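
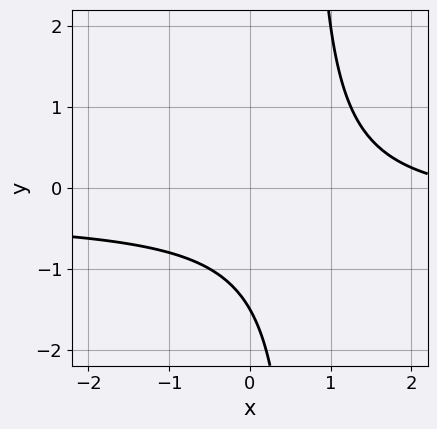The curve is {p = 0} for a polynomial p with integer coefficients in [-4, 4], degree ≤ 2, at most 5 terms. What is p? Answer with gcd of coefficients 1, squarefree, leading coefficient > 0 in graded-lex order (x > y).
1. Degree: a generic line meets the curve in up to 2 points, so deg p = 2.
2. Reading off the gridlines: it misses every integer gridline on the x-axis.
3. Assembling these constraints gives the stated polynomial.

3*x*y + x - 2*y - 3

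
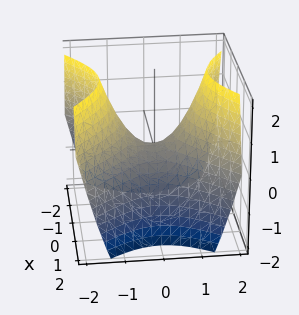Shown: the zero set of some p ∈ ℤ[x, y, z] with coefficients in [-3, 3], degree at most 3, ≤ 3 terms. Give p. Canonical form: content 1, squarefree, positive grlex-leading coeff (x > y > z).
1. The degree is 2 — a saddle surface; a quadric.
2. Symmetries: it's symmetric under x → −x, forcing even powers of x; it's symmetric under y → −y, forcing even powers of y.
3. Observable constraints: it meets the y-axis at y = 0 (among the integer gridlines); it meets the x-axis at x = 0 (among the integer gridlines); it crosses the z-axis at the gridline z = 0.
4. Matching integer coefficients to the picture gives p.

x^2 - y^2 + z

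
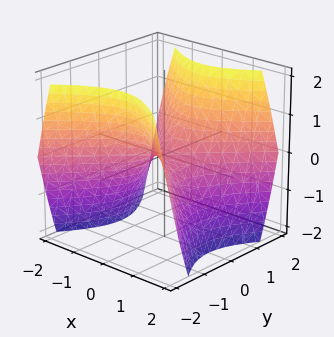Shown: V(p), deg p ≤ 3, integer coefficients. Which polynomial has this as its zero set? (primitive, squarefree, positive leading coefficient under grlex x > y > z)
x^2 - y^2 + z

(a) Degree: a hyperbolic paraboloid; a quadric, so deg p = 2.
(b) Symmetries: it's symmetric under y → −y, forcing even powers of y; the x ↦ −x reflection is a symmetry, so x appears only in even powers.
(c) Observable constraints: it crosses the z-axis at the gridline z = 0; it crosses the y-axis at the gridline y = 0; it crosses the x-axis at the gridline x = 0.
(d) Putting this together gives p.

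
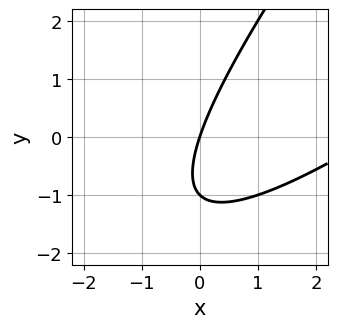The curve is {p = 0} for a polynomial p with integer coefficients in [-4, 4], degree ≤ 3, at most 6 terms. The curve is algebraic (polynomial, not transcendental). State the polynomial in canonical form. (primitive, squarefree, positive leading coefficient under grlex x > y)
x^2 - 2*x*y + y^2 - 3*x + y

First, the degree is 2 — the shape is more complex than any degree-1 curve.
Then, reading off the gridlines: among the integer gridlines, it crosses the y-axis at y ∈ {-1, 0}; it crosses the x-axis at the gridline x = 0.
Finally, the integer polynomial consistent with all of this is the stated p.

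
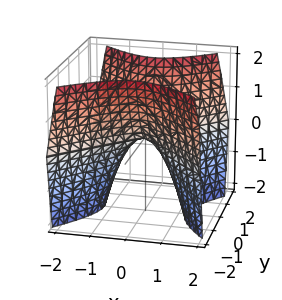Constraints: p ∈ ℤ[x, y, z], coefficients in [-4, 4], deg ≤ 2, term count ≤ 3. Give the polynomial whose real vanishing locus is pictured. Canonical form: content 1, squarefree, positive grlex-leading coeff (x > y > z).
(a) deg p = 2. A saddle surface; a quadric.
(b) Symmetries: the y ↦ −y reflection is a symmetry, so y appears only in even powers; the x ↦ −x reflection is a symmetry, so x appears only in even powers.
(c) Reading off the gridlines: it meets the z-axis at z = 0 (among the integer gridlines); it crosses the x-axis at the gridline x = 0; one y-axis crossing is at y = 0.
(d) The integer polynomial consistent with all of this is the stated p.

3*x^2 - 3*y^2 + 2*z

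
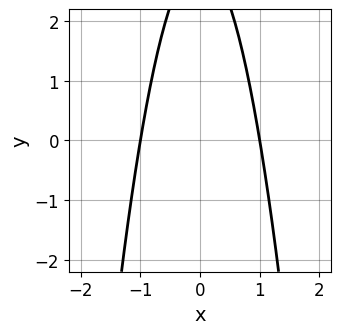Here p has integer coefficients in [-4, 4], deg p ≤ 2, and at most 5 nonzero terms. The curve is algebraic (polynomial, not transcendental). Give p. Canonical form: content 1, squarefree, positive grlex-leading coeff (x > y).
1. deg p = 2. The shape is more complex than any degree-1 curve.
2. Symmetries: the x ↦ −x reflection is a symmetry, so x appears only in even powers.
3. Reading off the gridlines: no y-intercept at any integer in the box; the x-axis gridline crossings are at x ∈ {-1, 1}.
4. Solving for integer coefficients yields p as stated.

3*x^2 + y - 3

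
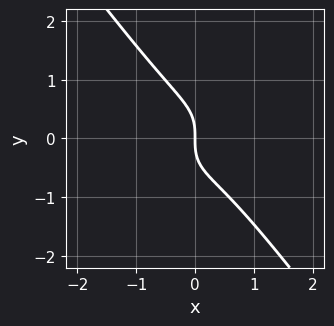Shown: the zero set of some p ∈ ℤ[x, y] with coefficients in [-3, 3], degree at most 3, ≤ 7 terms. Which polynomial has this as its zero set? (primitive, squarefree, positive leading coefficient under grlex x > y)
(a) deg p = 3.
(b) Observable constraints: it meets the y-axis at y = 0 (among the integer gridlines); it meets the x-axis at x = 0 (among the integer gridlines).
(c) Solving for integer coefficients yields p as stated.

3*x^3 - 3*x^2*y + 3*y^3 - x^2 + 3*x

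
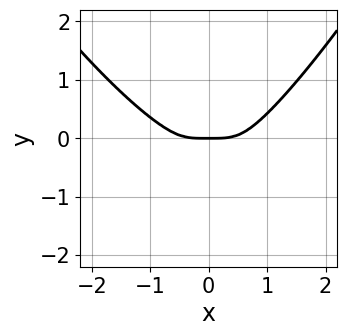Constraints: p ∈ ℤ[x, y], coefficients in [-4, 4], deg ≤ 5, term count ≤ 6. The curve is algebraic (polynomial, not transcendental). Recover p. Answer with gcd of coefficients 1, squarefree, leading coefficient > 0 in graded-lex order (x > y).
x^4 + x*y^2 - 3*y^3 - 3*y^2 - y

1. The degree is 4 — the shape is more complex than any degree-3 curve.
2. From the visible intercepts: one y-axis crossing is at y = 0; it meets the x-axis at x = 0 (among the integer gridlines).
3. The integer polynomial consistent with all of this is the stated p.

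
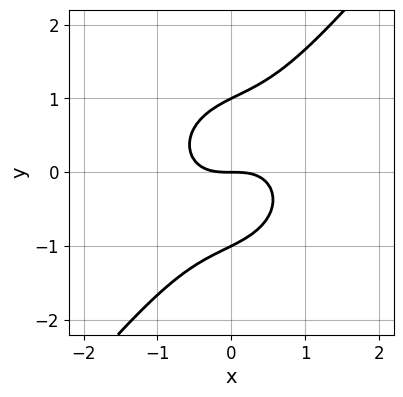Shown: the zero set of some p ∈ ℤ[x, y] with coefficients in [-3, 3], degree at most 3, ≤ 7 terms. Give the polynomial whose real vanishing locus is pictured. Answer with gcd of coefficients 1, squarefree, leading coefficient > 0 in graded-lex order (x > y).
1. deg p = 3. No degree-2 curve has this shape.
2. Against the integer gridlines: one x-axis crossing is at x = 0; the y-axis gridline crossings are at y ∈ {-1, 0, 1}.
3. The integer polynomial consistent with all of this is the stated p.

2*x^3 - x^2*y + 2*x*y^2 - 2*y^3 + 2*y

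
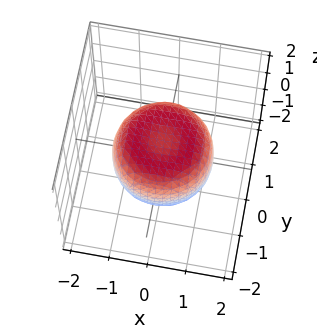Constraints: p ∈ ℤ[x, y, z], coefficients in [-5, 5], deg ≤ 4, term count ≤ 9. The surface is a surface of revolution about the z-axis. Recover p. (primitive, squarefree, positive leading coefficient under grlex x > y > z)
1. The degree is 4 — the shape is more complex than any degree-3 surface.
2. Symmetries: rotational symmetry about the z-axis ⇒ p depends on x, y only through x² + y².
3. From the visible intercepts: a circular section at z = 0 has radius between 1 and 2.
4. Putting this together gives p.

2*x^4 + 4*x^2*y^2 + 2*y^4 - 2*x^2 - 2*y^2 + 3*z^2 - 2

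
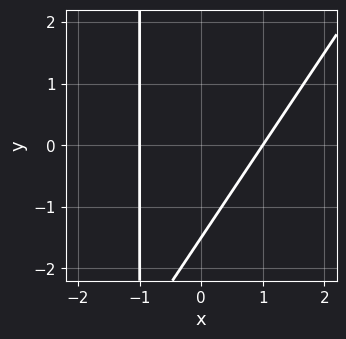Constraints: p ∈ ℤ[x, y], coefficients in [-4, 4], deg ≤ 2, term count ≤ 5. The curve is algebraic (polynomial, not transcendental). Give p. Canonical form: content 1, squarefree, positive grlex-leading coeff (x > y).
3*x^2 - 2*x*y - 2*y - 3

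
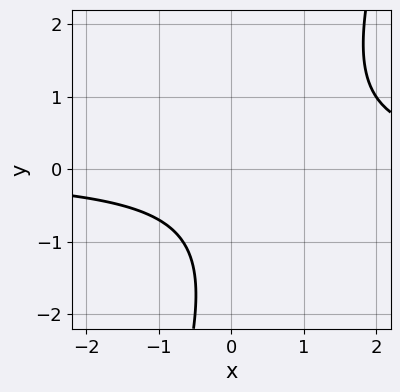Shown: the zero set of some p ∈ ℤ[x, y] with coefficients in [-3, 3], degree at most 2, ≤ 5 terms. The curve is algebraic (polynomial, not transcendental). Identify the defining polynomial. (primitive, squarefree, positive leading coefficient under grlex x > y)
First, deg p = 2. No degree-1 curve has this shape.
Next, observable constraints: it misses every integer gridline on the x-axis; it misses every integer gridline on the y-axis.
Finally, the integer polynomial consistent with all of this is the stated p.

3*x*y - y^2 - 2*y - 3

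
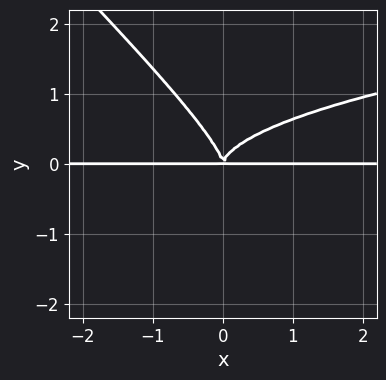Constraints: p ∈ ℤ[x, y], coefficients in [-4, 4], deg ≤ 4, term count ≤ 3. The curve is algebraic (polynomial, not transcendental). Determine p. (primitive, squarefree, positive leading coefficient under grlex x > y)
First, degree: no degree-3 curve has this shape, so deg p = 4.
Then, from the axis intercepts and sections: every point of the x-axis in the box is on the curve.
Finally, solving for integer coefficients yields p as stated.

3*x*y^3 + 3*y^4 - 2*x^2*y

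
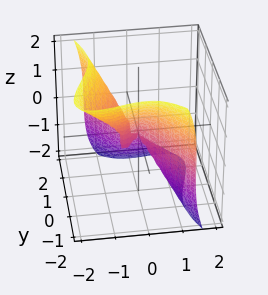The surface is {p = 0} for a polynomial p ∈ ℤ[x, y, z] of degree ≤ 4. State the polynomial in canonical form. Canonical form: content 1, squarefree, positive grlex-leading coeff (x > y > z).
1. Degree: the shape is more complex than any degree-2 surface, so deg p = 3.
2. Reading off the gridlines: one y-axis crossing is at y = 0; it meets the x-axis at x = 0 (among the integer gridlines).
3. Fitting integer coefficients to these (and the overall shape) gives p.

3*x^3 - 3*x^2*y + 2*y^3 + z^3 + x^2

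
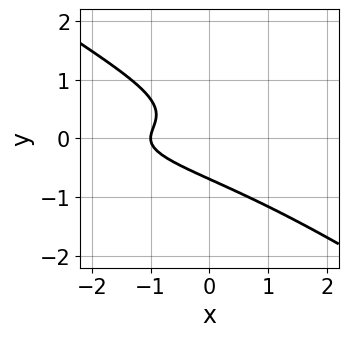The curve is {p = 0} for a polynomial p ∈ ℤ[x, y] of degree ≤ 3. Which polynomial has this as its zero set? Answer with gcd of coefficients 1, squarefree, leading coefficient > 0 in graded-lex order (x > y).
2*x*y^2 + 3*y^3 + x + 1

deg p = 3. The shape is more complex than any degree-2 curve.
Checking where it meets the axes: it crosses the x-axis at the gridline x = -1.
Solving for integer coefficients yields p as stated.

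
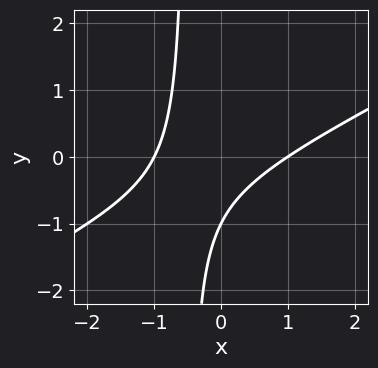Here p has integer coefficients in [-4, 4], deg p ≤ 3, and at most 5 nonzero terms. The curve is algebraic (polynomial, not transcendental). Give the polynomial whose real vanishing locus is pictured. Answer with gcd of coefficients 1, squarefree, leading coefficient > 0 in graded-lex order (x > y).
First, the degree is 2 — a generic line meets the curve in up to 2 points.
Then, from the visible intercepts: it crosses the y-axis at the gridline y = -1; the x-axis gridline crossings are at x ∈ {-1, 1}.
Finally, fitting integer coefficients to these (and the overall shape) gives p.

x^2 - 2*x*y - y - 1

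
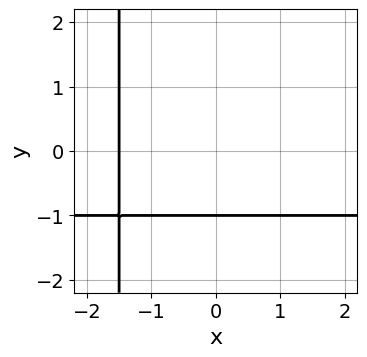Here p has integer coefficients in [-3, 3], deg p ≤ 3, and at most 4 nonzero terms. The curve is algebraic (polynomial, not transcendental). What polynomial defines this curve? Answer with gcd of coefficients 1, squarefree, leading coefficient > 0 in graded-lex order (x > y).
2*x*y + 2*x + 3*y + 3

First, degree: a generic line meets the curve in up to 2 points, so deg p = 2.
Then, observable constraints: it meets the y-axis at y = -1 (among the integer gridlines).
Finally, solving for integer coefficients yields p as stated.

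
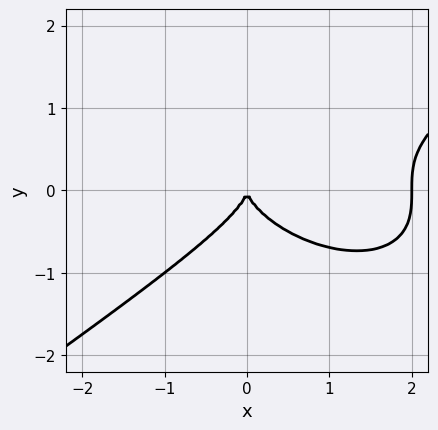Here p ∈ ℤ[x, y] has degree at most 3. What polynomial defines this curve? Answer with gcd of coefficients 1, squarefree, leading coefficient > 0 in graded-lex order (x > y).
x^3 - 3*y^3 - 2*x^2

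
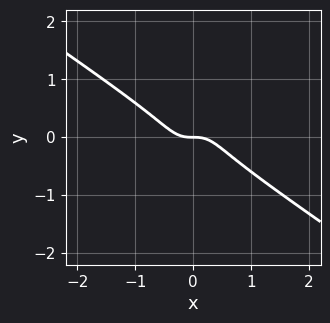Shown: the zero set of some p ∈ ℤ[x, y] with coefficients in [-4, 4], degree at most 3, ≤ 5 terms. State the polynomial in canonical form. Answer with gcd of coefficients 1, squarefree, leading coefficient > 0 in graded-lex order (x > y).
1. deg p = 3. A generic line meets the curve in up to 3 points.
2. Checking where it meets the axes: it meets the x-axis at x = 0 (among the integer gridlines); it crosses the y-axis at the gridline y = 0.
3. Solving for integer coefficients yields p as stated.

3*x^3 + 3*x^2*y + 3*y^3 + y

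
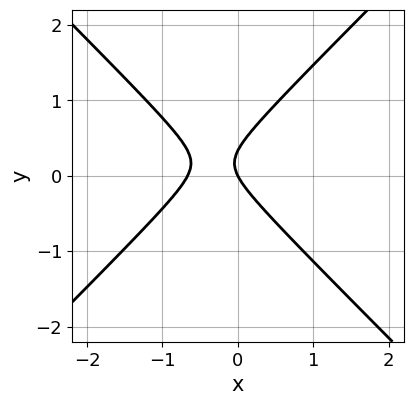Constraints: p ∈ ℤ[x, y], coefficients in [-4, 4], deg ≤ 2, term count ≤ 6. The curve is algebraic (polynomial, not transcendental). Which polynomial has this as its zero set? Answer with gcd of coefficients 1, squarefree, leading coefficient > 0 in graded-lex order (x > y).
(a) deg p = 2.
(b) From the visible intercepts: one x-axis crossing is at x = 0; it meets the y-axis at y = 0 (among the integer gridlines).
(c) Fitting integer coefficients to these (and the overall shape) gives p.

3*x^2 - 3*y^2 + 2*x + y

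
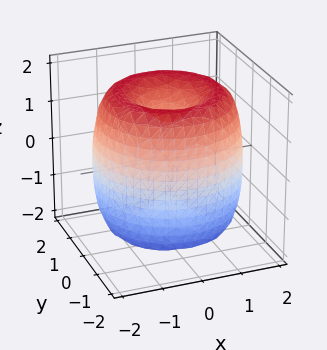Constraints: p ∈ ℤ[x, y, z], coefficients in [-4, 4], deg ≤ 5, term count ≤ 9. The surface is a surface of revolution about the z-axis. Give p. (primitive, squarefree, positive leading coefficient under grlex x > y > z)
x^4 + 2*x^2*y^2 + y^4 - 3*x^2 - 3*y^2 + z^2 - 1

The degree is 4 — the shape is more complex than any degree-3 surface.
By symmetry, every cross-section ⟂ z is a circle, so x, y appear only via x² + y².
From the visible intercepts: a circular section at z = 1 has radius between 1 and 2; among the integer gridlines, it crosses the z-axis at z ∈ {-1, 1}.
These observations pin down the coefficients.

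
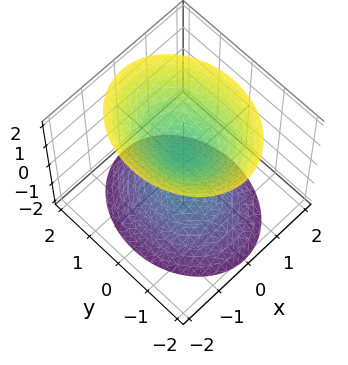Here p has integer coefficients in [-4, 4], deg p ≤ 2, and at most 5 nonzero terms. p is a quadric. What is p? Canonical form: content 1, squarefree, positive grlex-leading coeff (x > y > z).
First, the picture has 2 separate pieces. They look like related sheets of one shape, so recover p as a whole.
Next, degree: two sheets facing apart; a quadric, so deg p = 2.
Next, symmetries: mirror symmetry y ↦ −y ⇒ only even powers of y; it's symmetric under z → −z, forcing even powers of z; the x ↦ −x reflection is a symmetry, so x appears only in even powers.
Then, against the integer gridlines: the surface avoids every integer x-axis point in the box; the surface avoids every integer y-axis point in the box.
Finally, fitting integer coefficients to these (and the overall shape) gives p.

3*x^2 + 2*y^2 - 2*z^2 + 1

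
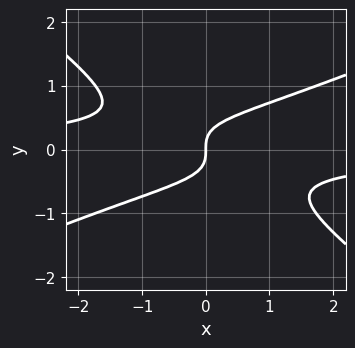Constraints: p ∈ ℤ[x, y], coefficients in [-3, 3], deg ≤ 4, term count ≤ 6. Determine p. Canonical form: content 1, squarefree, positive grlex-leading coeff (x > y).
1. deg p = 3.
2. From the axis intercepts and sections: it meets the x-axis at x = 0 (among the integer gridlines); it meets the y-axis at y = 0 (among the integer gridlines).
3. Together with the visible shape, these determine p as stated.

x^2*y - x*y^2 - 3*y^3 + x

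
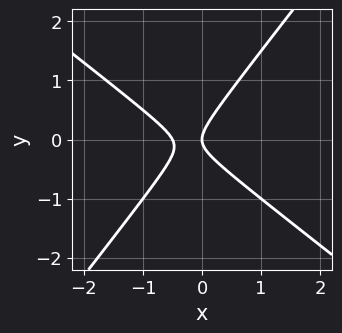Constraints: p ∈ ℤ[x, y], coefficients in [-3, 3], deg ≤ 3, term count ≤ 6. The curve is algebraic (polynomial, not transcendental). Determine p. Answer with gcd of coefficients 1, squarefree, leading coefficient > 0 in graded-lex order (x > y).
First, degree: no degree-1 curve has this shape, so deg p = 2.
Next, from the visible intercepts: it crosses the x-axis at the gridline x = 0; it meets the y-axis at y = 0 (among the integer gridlines).
Finally, the integer polynomial consistent with all of this is the stated p.

2*x^2 + x*y - 2*y^2 + x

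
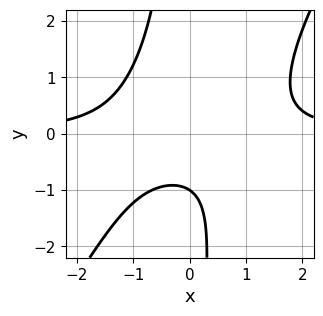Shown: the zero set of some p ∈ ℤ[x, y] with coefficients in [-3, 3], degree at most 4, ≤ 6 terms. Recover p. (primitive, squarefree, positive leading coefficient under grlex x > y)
3*x^2*y - 2*x*y^2 - 3*y - 3

First, degree: the shape is more complex than any degree-2 curve, so deg p = 3.
Then, observable constraints: it misses every integer gridline on the x-axis; it meets the y-axis at y = -1 (among the integer gridlines).
Finally, these observations pin down the coefficients.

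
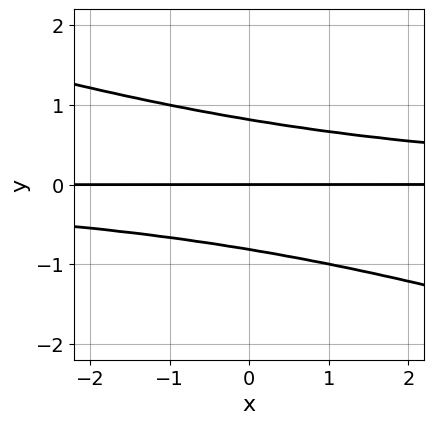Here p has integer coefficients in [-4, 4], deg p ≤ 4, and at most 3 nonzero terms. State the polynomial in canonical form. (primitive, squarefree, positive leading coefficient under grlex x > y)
x*y^2 + 3*y^3 - 2*y

First, deg p = 3. A generic line meets the curve in up to 3 points.
Then, observable constraints: it meets the y-axis at y = 0 (among the integer gridlines); every point of the x-axis in the box is on the curve.
Finally, matching integer coefficients to the picture gives p.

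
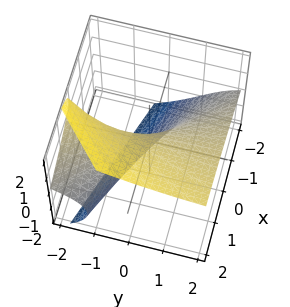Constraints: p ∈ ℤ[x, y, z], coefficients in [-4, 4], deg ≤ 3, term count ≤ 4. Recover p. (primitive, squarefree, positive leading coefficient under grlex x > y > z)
z^3 + 3*y*z - 3*x - 3*y

The degree is 3 — the shape is more complex than any degree-2 surface.
Checking where it meets the axes: one y-axis crossing is at y = 0; it crosses the z-axis at the gridline z = 0; one x-axis crossing is at x = 0.
These observations pin down the coefficients.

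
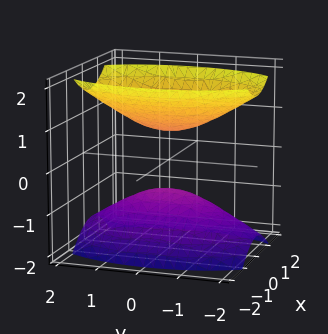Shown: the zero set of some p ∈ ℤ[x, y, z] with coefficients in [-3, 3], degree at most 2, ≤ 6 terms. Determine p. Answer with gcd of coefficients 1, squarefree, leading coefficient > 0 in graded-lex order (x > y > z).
3*x^2 + y^2 - 2*z^2 + 1

1. The picture has 2 separate pieces. Treating them together as one polynomial.
2. deg p = 2. Two sheets facing apart; a quadric.
3. Symmetries: mirror symmetry x ↦ −x ⇒ only even powers of x; it's symmetric under z → −z, forcing even powers of z; it's symmetric under y → −y, forcing even powers of y.
4. Observable constraints: it misses every integer gridline on the x-axis; the surface avoids every integer y-axis point in the box.
5. The integer polynomial consistent with all of this is the stated p.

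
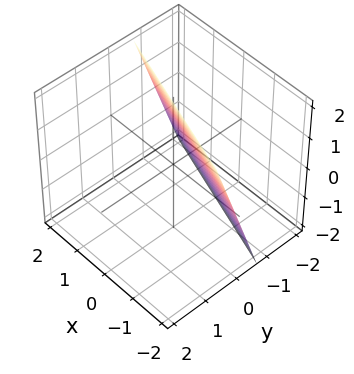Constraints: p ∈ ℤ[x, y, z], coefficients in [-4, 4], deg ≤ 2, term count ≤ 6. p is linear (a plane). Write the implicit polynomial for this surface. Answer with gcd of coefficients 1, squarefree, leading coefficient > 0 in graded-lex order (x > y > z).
(a) Degree: the surface is flat (a plane), so deg p = 1.
(b) Checking where it meets the axes: one z-axis crossing is at z = 2; it meets the x-axis at x = -2 (among the integer gridlines).
(c) Assembling these constraints gives the stated polynomial.

x + 3*y - z + 2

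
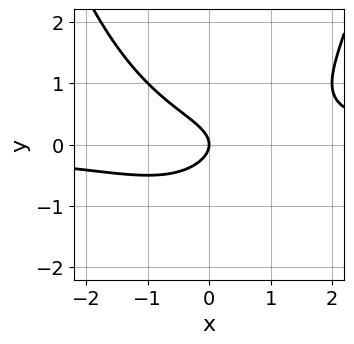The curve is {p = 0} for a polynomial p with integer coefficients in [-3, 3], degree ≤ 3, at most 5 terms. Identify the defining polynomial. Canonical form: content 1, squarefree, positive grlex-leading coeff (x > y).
x^2*y - 2*y^2 - x

1. The degree is 3 — the shape is more complex than any degree-2 curve.
2. Reading off the gridlines: one y-axis crossing is at y = 0; it crosses the x-axis at the gridline x = 0.
3. These observations pin down the coefficients.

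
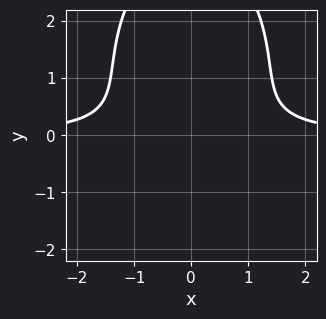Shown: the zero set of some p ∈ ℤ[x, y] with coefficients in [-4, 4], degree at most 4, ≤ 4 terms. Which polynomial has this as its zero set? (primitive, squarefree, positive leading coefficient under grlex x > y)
2*x^2*y + y^3 - 3*y^2 - 2

1. deg p = 3.
2. Symmetries: it's symmetric under x → −x, forcing even powers of x.
3. Checking where it meets the axes: it misses every integer gridline on the x-axis; the curve avoids every integer y-axis point in the box.
4. The integer polynomial consistent with all of this is the stated p.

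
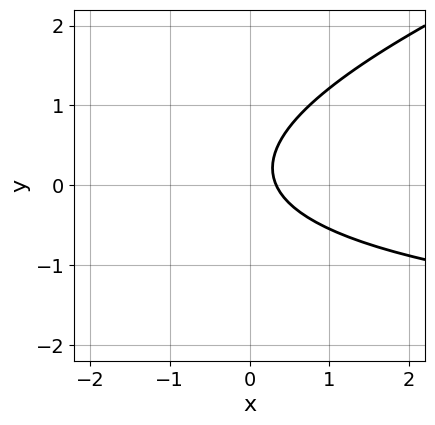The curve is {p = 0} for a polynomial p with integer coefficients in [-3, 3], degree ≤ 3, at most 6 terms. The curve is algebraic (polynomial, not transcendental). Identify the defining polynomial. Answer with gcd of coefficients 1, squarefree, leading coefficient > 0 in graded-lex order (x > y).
x*y - 3*y^2 + 3*x + y - 1

First, deg p = 2.
Then, observable constraints: the curve avoids every integer y-axis point in the box.
Finally, matching integer coefficients to the picture gives p.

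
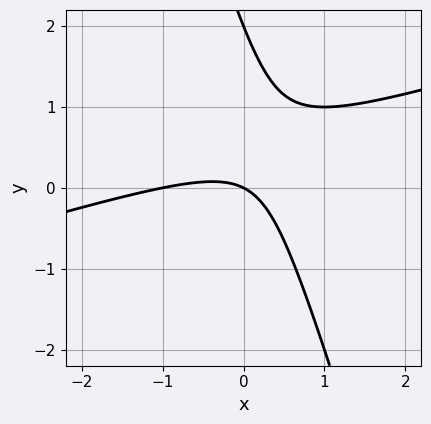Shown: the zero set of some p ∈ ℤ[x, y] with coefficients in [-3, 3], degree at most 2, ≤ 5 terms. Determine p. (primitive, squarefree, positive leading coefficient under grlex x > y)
x^2 - 3*x*y - y^2 + x + 2*y

(a) deg p = 2. No degree-1 curve has this shape.
(b) Observable constraints: among the integer gridlines, it crosses the y-axis at y ∈ {0, 2}; among the integer gridlines, it crosses the x-axis at x ∈ {-1, 0}.
(c) These observations pin down the coefficients.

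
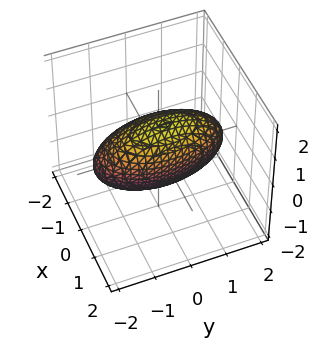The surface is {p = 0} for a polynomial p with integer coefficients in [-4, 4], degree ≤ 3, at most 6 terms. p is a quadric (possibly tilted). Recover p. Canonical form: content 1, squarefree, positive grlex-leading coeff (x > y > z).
3*x^2 - 2*x*z + y^2 + 2*z^2 - 3

First, deg p = 2. The shape is more complex than any degree-1 surface.
Then, reading off the gridlines: among the integer gridlines, it crosses the x-axis at x ∈ {-1, 1}.
Finally, together with the visible shape, these determine p as stated.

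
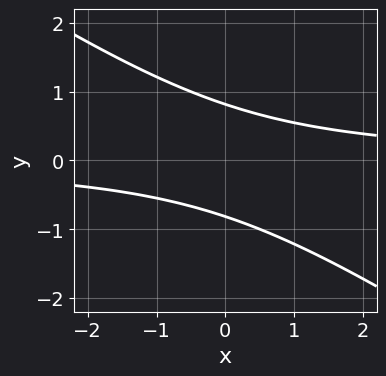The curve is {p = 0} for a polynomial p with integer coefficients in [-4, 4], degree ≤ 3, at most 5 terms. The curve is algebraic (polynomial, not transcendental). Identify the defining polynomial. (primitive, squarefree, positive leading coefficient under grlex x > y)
The degree is 2 — a generic line meets the curve in up to 2 points.
From the visible intercepts: the curve avoids every integer x-axis point in the box.
Putting this together gives p.

2*x*y + 3*y^2 - 2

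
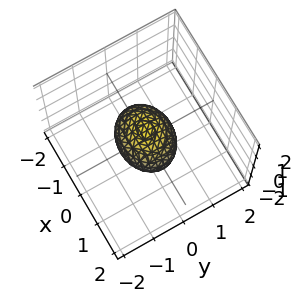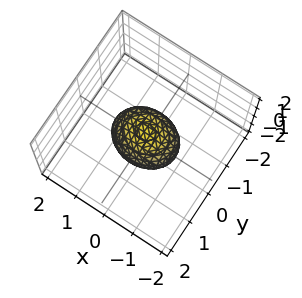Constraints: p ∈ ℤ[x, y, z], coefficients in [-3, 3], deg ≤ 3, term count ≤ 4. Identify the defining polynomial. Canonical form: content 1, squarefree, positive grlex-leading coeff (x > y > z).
1. The degree is 2 — a closed, bounded, convex surface; a quadric.
2. Symmetries: the x ↦ −x reflection is a symmetry, so x appears only in even powers; the z ↦ −z reflection is a symmetry, so z appears only in even powers; mirror symmetry y ↦ −y ⇒ only even powers of y.
3. Reading off the gridlines: among the integer gridlines, it crosses the x-axis at x ∈ {-1, 1}.
4. These observations pin down the coefficients.

2*x^2 + 3*y^2 + 3*z^2 - 2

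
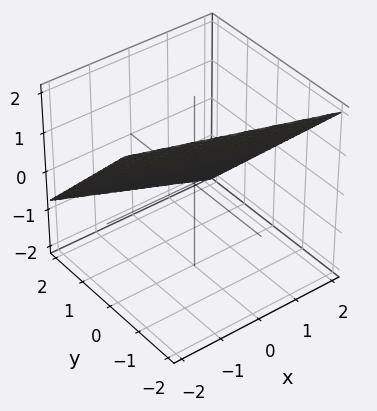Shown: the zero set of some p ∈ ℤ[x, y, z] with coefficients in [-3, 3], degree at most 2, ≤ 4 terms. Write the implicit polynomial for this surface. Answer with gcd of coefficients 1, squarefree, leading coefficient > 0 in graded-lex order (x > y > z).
(a) The degree is 1 — every cross-section is a straight line — this is a plane.
(b) Against the integer gridlines: one x-axis crossing is at x = 2.
(c) Solving for integer coefficients yields p as stated.

x + 3*y + 3*z - 2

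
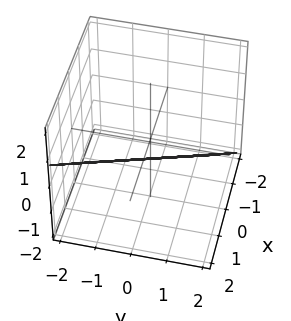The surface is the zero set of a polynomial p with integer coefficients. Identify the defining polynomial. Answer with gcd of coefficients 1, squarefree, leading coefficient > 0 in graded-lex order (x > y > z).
3*x + y - 3*z - 2

(a) deg p = 1.
(b) From the visible intercepts: it meets the y-axis at y = 2 (among the integer gridlines).
(c) Solving for integer coefficients yields p as stated.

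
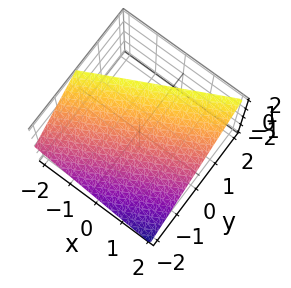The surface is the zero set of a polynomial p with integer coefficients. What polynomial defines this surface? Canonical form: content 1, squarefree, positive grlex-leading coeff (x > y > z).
The degree is 1 — the surface is flat (a plane).
Checking where it meets the axes: it crosses the z-axis at the gridline z = 1; it meets the y-axis at y = -1 (among the integer gridlines).
Matching integer coefficients to the picture gives p. Check: (2, 0, 0) on the x-axis lies on the surface, and p(2, 0, 0) = 0. ✓

x - 2*y + 2*z - 2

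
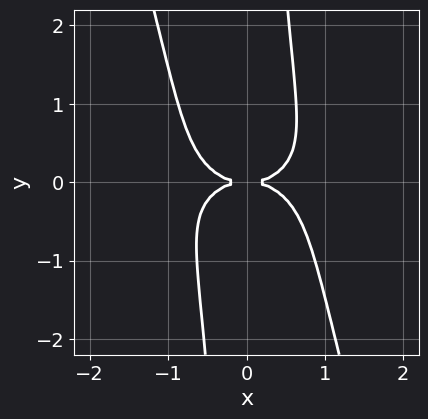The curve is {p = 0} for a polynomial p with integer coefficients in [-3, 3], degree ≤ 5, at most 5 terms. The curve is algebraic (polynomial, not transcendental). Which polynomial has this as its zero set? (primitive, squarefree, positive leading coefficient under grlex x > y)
x^4 + 3*x^2*y^2 + x*y^3 - 2*y^2

First, the degree is 4 — a generic line meets the curve in up to 4 points.
Then, against the integer gridlines: it crosses the x-axis at the gridline x = 0; one y-axis crossing is at y = 0.
Finally, matching integer coefficients to the picture gives p.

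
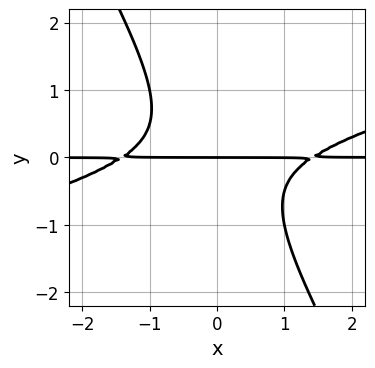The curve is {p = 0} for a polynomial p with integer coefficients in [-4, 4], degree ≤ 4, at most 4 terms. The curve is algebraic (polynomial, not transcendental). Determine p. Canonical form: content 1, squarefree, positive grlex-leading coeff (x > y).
First, degree: the shape is more complex than any degree-2 curve, so deg p = 3.
Then, reading off the gridlines: every point of the x-axis in the box is on the curve; it crosses the y-axis at the gridline y = 0.
Finally, matching integer coefficients to the picture gives p.

x^2*y - 3*x*y^2 - 2*y^3 - 2*y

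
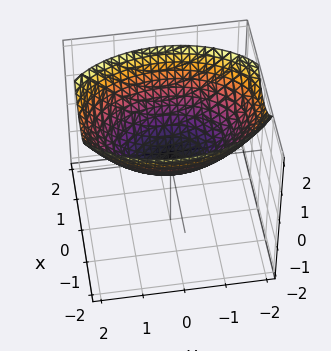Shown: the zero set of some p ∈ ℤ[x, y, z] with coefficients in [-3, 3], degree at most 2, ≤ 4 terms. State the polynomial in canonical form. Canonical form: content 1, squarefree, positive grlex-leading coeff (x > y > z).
2*x^2 + y^2 - 3*z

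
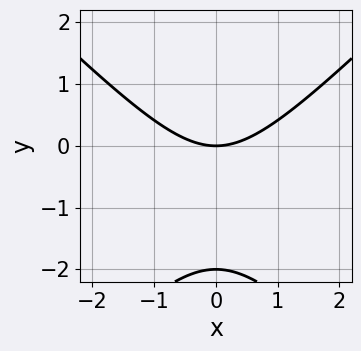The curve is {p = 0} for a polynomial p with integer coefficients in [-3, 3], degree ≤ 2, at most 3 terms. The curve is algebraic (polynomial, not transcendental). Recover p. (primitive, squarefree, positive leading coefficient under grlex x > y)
1. Degree: the shape is more complex than any degree-1 curve, so deg p = 2.
2. Symmetries: mirror symmetry x ↦ −x ⇒ only even powers of x.
3. Checking where it meets the axes: among the integer gridlines, it crosses the y-axis at y ∈ {-2, 0}; one x-axis crossing is at x = 0.
4. Fitting integer coefficients to these (and the overall shape) gives p.

x^2 - y^2 - 2*y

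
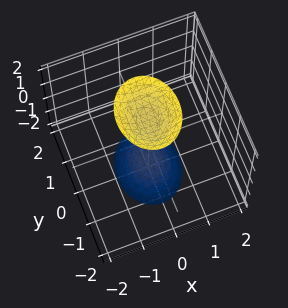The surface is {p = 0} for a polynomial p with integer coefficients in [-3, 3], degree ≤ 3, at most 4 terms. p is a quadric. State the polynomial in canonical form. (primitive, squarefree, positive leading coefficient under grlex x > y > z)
1. I count 2 distinct pieces. Treating them together as one polynomial.
2. deg p = 2. Two separate bowl-shaped sheets opening away from each other; a quadric.
3. Symmetries: mirror symmetry z ↦ −z ⇒ only even powers of z; it's symmetric under x → −x, forcing even powers of x; it's symmetric under y → −y, forcing even powers of y.
4. Checking where it meets the axes: the surface avoids every integer x-axis point in the box; it misses every integer gridline on the y-axis.
5. Fitting integer coefficients to these (and the overall shape) gives p.

3*x^2 + 2*y^2 - z^2 + 2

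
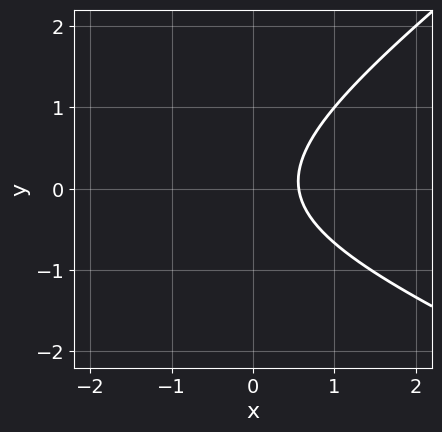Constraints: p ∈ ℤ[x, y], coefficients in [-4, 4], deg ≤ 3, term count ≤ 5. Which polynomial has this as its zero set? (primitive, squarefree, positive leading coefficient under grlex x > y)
x^2 + x*y - 3*y^2 + 3*x - 2

(a) The degree is 2 — the shape is more complex than any degree-1 curve.
(b) Against the integer gridlines: the curve avoids every integer y-axis point in the box.
(c) Assembling these constraints gives the stated polynomial.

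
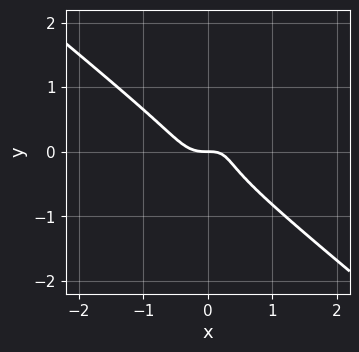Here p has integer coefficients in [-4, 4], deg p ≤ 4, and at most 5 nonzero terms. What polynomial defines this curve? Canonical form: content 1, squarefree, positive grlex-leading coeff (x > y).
3*x^3 - 2*x*y^2 + 3*y^3 - x*y + y

First, the degree is 3 — the shape is more complex than any degree-2 curve.
Then, against the integer gridlines: it meets the x-axis at x = 0 (among the integer gridlines); one y-axis crossing is at y = 0.
Finally, the integer polynomial consistent with all of this is the stated p.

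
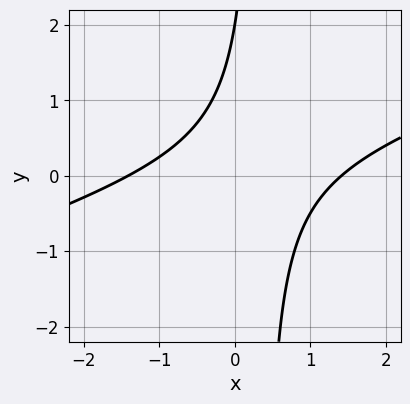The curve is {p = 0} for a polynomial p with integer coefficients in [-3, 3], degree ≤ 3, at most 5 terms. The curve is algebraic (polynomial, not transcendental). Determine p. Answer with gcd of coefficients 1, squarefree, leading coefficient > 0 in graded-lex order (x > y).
x^2 - 3*x*y + y - 2

First, the degree is 2 — no degree-1 curve has this shape.
Next, reading off the gridlines: it meets the y-axis at y = 2 (among the integer gridlines).
Finally, together with the visible shape, these determine p as stated.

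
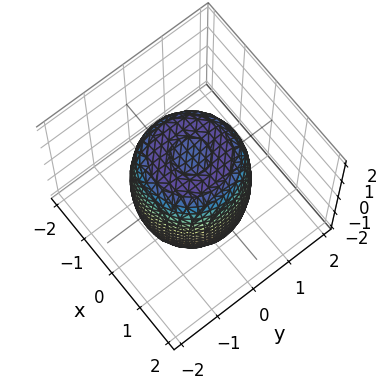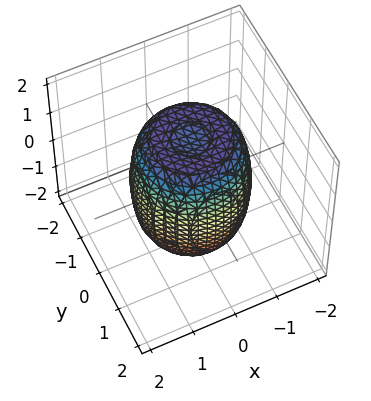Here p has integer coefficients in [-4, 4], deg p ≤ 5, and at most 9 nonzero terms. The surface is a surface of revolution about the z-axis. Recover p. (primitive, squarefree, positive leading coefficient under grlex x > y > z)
1. The degree is 4 — a generic line meets the surface in up to 4 points.
2. Symmetry: every cross-section ⟂ z is a circle, so x, y appear only via x² + y².
3. Reading off the gridlines: a circular section at z = -1 has radius between 1 and 2.
4. Solving for integer coefficients yields p as stated.

2*x^4 + 4*x^2*y^2 + 2*y^4 - 2*x^2 - 2*y^2 + z^2 - 2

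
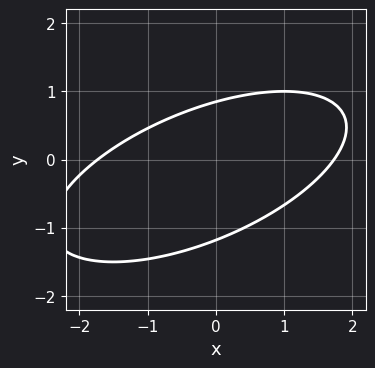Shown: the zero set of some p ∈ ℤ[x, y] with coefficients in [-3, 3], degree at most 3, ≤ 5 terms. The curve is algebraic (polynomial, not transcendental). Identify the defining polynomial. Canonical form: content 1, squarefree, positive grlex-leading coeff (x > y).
x^2 - 2*x*y + 3*y^2 + y - 3

Degree: a generic line meets the curve in up to 2 points, so deg p = 2.
Solving for integer coefficients yields p as stated.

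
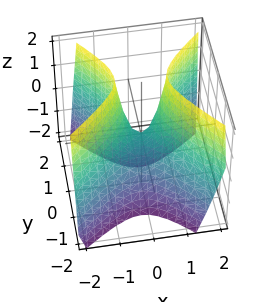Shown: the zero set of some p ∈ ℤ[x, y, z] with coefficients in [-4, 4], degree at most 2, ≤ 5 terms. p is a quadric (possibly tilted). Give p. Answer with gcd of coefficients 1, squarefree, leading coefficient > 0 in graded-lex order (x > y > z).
3*x^2 - x*y - 3*y^2 + y*z - z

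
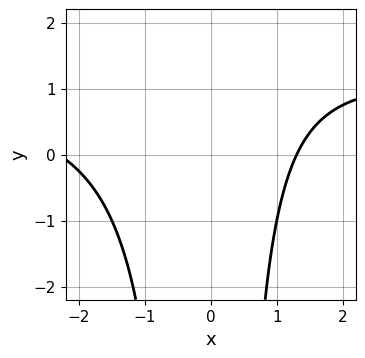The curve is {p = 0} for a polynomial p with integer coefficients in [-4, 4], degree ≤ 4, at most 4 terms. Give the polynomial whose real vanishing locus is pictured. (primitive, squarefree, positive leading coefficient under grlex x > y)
x^2*y - x^2 - x + 3

1. The degree is 3 — a generic line meets the curve in up to 3 points.
2. Observable constraints: it misses every integer gridline on the y-axis.
3. Solving for integer coefficients yields p as stated.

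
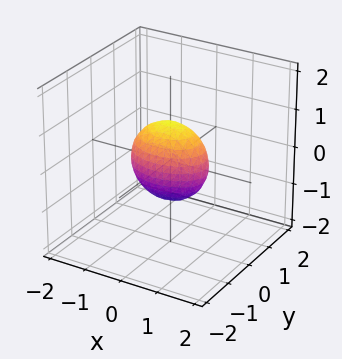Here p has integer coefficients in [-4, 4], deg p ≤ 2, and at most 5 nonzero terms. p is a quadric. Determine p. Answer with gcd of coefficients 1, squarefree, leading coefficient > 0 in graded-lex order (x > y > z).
1. The degree is 2 — bounded and convex; a quadric.
2. Symmetries: the z ↦ −z reflection is a symmetry, so z appears only in even powers; mirror symmetry x ↦ −x ⇒ only even powers of x; the y ↦ −y reflection is a symmetry, so y appears only in even powers.
3. Reading off the gridlines: the z-axis gridline crossings are at z ∈ {-1, 1}; the x-axis gridline crossings are at x ∈ {-1, 1}.
4. Putting this together gives p.

x^2 + 2*y^2 + z^2 - 1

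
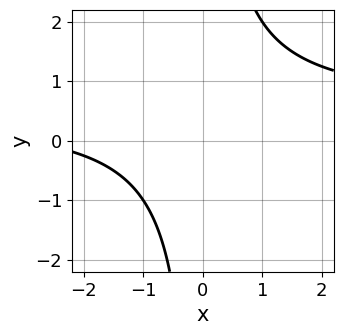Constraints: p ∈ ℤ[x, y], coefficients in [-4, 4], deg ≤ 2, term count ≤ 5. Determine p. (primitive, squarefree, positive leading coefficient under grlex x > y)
2*x*y - x - 3

(a) Degree: no degree-1 curve has this shape, so deg p = 2.
(b) Against the integer gridlines: it misses every integer gridline on the x-axis; the curve avoids every integer y-axis point in the box.
(c) These observations pin down the coefficients.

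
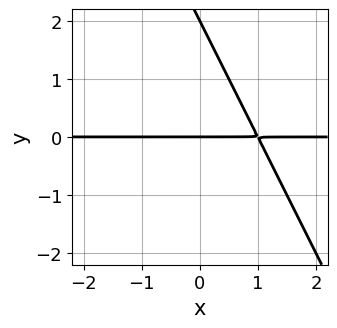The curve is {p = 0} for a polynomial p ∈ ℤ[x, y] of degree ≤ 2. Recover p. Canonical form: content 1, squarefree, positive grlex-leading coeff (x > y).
2*x*y + y^2 - 2*y

Degree: the shape is more complex than any degree-1 curve, so deg p = 2.
Reading off the gridlines: the y-axis gridline crossings are at y ∈ {0, 2}; the visible x-axis segment lies entirely on the curve.
The integer polynomial consistent with all of this is the stated p.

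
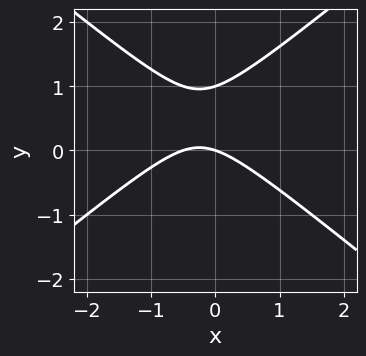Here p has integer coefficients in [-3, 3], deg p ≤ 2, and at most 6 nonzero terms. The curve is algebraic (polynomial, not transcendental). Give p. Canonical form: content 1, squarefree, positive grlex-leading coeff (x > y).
1. deg p = 2.
2. Checking where it meets the axes: the y-axis gridline crossings are at y ∈ {0, 1}; it meets the x-axis at x = 0 (among the integer gridlines).
3. Solving for integer coefficients yields p as stated.

2*x^2 - 3*y^2 + x + 3*y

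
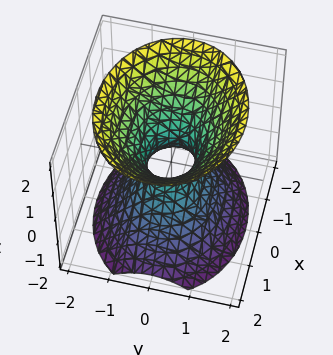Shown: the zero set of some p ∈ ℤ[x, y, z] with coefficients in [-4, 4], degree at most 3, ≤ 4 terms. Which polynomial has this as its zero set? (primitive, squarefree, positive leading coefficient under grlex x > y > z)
1. The degree is 2 — an hourglass — one-sheet hyperboloid; a quadric.
2. Symmetries: it's symmetric under x → −x, forcing even powers of x; the y ↦ −y reflection is a symmetry, so y appears only in even powers; mirror symmetry z ↦ −z ⇒ only even powers of z.
3. Checking where it meets the axes: no z-intercept at any integer in the box.
4. Together with the visible shape, these determine p as stated.

2*x^2 + 3*y^2 - 2*z^2 - 1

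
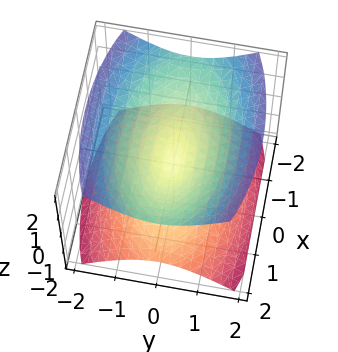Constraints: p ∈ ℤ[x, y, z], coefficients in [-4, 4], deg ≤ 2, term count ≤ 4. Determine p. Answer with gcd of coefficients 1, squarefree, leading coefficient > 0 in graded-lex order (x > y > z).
x^2 + 3*y^2 - 3*z^2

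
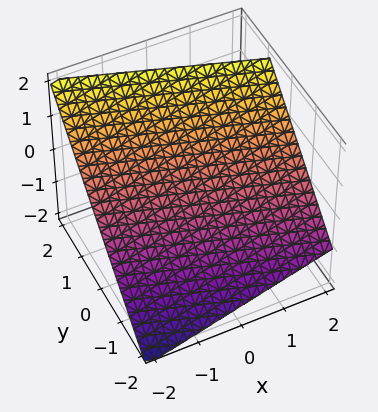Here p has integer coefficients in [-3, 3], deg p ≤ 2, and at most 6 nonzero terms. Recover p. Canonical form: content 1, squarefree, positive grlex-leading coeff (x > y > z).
x + 3*y - 3*z + 2

1. deg p = 1. Every cross-section is a straight line — this is a plane.
2. Observable constraints: one x-axis crossing is at x = -2.
3. The integer polynomial consistent with all of this is the stated p.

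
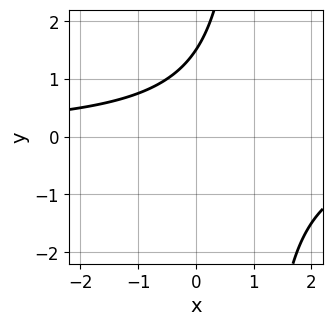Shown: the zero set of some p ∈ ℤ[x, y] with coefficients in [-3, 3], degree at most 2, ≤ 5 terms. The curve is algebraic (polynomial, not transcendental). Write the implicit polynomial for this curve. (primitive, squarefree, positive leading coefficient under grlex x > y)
1. Degree: no degree-1 curve has this shape, so deg p = 2.
2. From the axis intercepts and sections: the curve avoids every integer x-axis point in the box.
3. Assembling these constraints gives the stated polynomial.

2*x*y - 2*y + 3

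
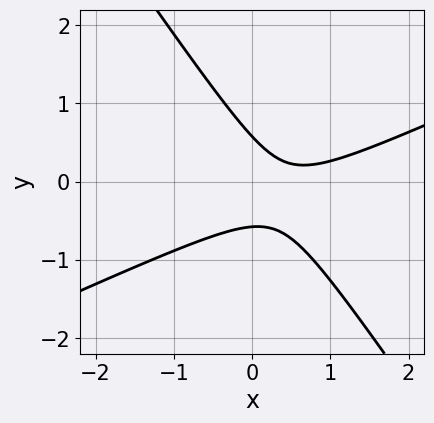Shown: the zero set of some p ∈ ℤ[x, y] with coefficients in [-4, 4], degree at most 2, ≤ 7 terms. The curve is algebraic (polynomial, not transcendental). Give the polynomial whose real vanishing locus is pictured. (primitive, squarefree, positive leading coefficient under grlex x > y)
Degree: a generic line meets the curve in up to 2 points, so deg p = 2.
Reading off the gridlines: the curve avoids every integer x-axis point in the box.
Solving for integer coefficients yields p as stated.

2*x^2 - 3*x*y - 3*y^2 - 2*x + 1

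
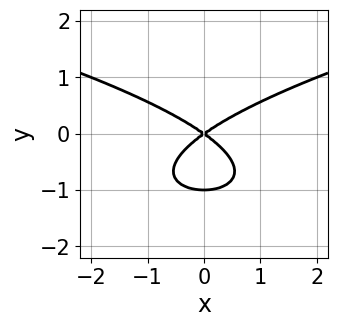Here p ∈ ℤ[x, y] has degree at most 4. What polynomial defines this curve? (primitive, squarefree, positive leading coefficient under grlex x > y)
(a) deg p = 3. The shape is more complex than any degree-2 curve.
(b) Symmetries: it's symmetric under x → −x, forcing even powers of x.
(c) Checking where it meets the axes: among the integer gridlines, it crosses the y-axis at y ∈ {-1, 0}; it crosses the x-axis at the gridline x = 0.
(d) Assembling these constraints gives the stated polynomial.

2*y^3 - x^2 + 2*y^2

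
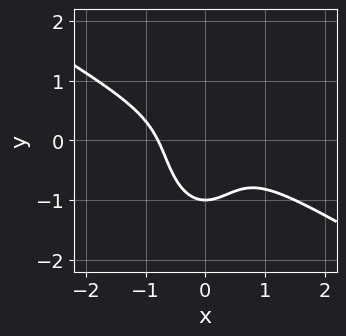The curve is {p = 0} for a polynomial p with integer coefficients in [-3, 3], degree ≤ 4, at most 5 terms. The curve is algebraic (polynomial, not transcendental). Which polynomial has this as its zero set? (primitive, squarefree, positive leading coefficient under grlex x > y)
The degree is 3 — the shape is more complex than any degree-2 curve.
Reading off the gridlines: one y-axis crossing is at y = -1.
Matching integer coefficients to the picture gives p.

2*x^3 + 3*x^2*y + y^3 + 1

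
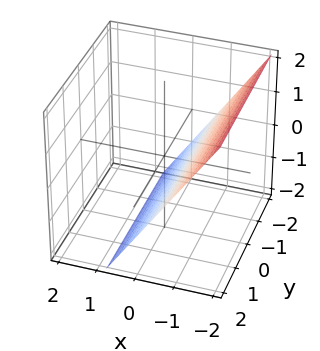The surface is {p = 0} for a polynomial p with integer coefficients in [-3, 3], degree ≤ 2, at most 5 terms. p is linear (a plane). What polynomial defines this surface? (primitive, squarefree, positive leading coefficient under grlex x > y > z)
3*x + 2*z + 2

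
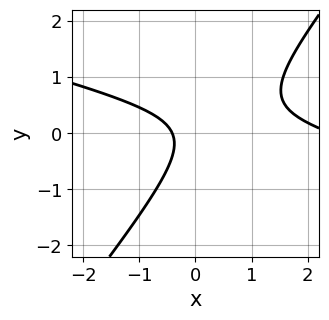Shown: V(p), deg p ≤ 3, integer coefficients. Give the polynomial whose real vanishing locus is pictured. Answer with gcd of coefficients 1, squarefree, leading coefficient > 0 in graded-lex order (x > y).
x^2 + 3*x*y - 3*y^2 - 2*x - 1

1. Degree: no degree-1 curve has this shape, so deg p = 2.
2. Checking where it meets the axes: no y-intercept at any integer in the box.
3. Matching integer coefficients to the picture gives p.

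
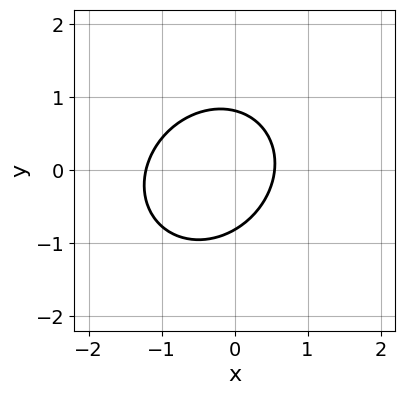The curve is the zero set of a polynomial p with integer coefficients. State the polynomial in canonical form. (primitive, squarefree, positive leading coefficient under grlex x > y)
3*x^2 - x*y + 3*y^2 + 2*x - 2

deg p = 2. A generic line meets the curve in up to 2 points.
The integer polynomial consistent with all of this is the stated p.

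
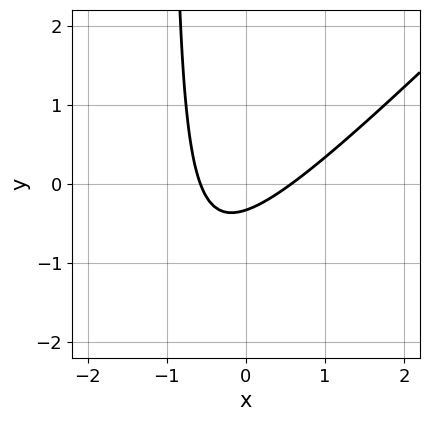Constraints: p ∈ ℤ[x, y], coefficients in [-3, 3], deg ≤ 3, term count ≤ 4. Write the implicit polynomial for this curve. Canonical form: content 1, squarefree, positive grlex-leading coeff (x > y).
First, deg p = 2. A generic line meets the curve in up to 2 points.
Finally, the integer polynomial consistent with all of this is the stated p.

3*x^2 - 3*x*y - 3*y - 1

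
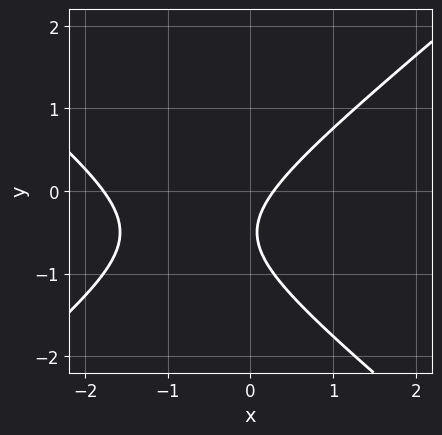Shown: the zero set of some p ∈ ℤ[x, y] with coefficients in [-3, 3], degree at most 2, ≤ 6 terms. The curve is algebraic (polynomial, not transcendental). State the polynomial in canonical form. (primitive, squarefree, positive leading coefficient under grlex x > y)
Degree: no degree-1 curve has this shape, so deg p = 2.
Observable constraints: no y-intercept at any integer in the box.
The integer polynomial consistent with all of this is the stated p.

2*x^2 - 3*y^2 + 3*x - 3*y - 1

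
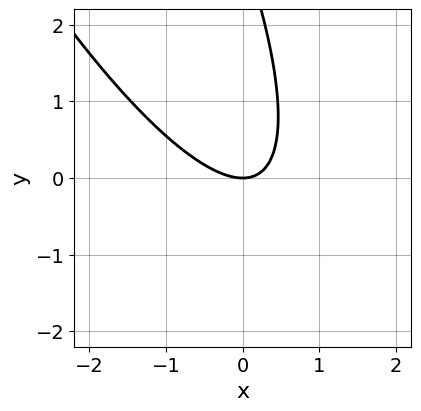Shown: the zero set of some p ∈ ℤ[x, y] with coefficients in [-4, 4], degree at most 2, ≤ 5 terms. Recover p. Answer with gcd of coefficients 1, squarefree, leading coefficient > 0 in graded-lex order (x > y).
(a) The degree is 2 — no degree-1 curve has this shape.
(b) Reading off the gridlines: one y-axis crossing is at y = 0; it crosses the x-axis at the gridline x = 0.
(c) Matching integer coefficients to the picture gives p.

3*x^2 + 3*x*y + y^2 - 3*y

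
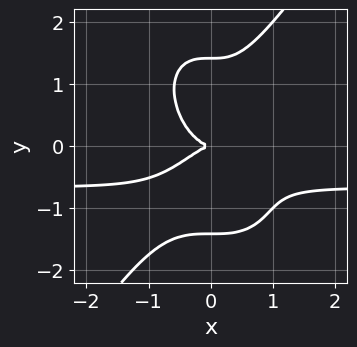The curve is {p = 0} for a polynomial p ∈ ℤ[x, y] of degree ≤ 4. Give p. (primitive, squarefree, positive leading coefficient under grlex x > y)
3*x^3*y - y^4 + 2*x^3 + 2*y^2

1. deg p = 4.
2. Against the integer gridlines: one y-axis crossing is at y = 0; one x-axis crossing is at x = 0.
3. Fitting integer coefficients to these (and the overall shape) gives p.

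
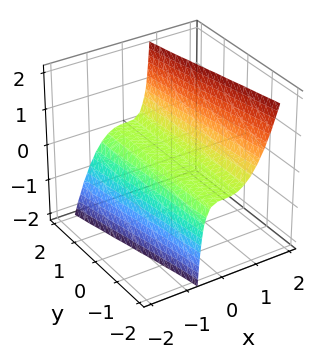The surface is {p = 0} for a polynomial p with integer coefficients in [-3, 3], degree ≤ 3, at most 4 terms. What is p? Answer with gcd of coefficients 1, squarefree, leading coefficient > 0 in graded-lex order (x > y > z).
3*x^3 + x*y*z - 2*z

First, the degree is 3 — no degree-2 surface has this shape.
Then, checking where it meets the axes: every point of the y-axis in the box is on the surface; it crosses the z-axis at the gridline z = 0; it meets the x-axis at x = 0 (among the integer gridlines).
Finally, assembling these constraints gives the stated polynomial.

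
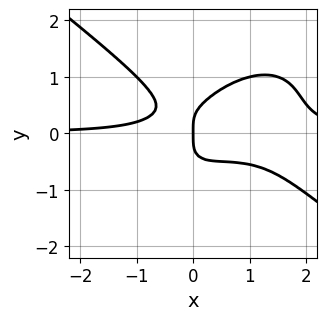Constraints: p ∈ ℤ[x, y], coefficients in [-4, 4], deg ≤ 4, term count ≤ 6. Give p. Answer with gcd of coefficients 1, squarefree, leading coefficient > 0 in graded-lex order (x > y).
1. deg p = 4. No degree-3 curve has this shape.
2. From the axis intercepts and sections: it crosses the y-axis at the gridline y = 0; it meets the x-axis at x = 0 (among the integer gridlines).
3. The integer polynomial consistent with all of this is the stated p.

2*x^3*y - x*y^3 + 3*y^4 - 3*x^2*y - x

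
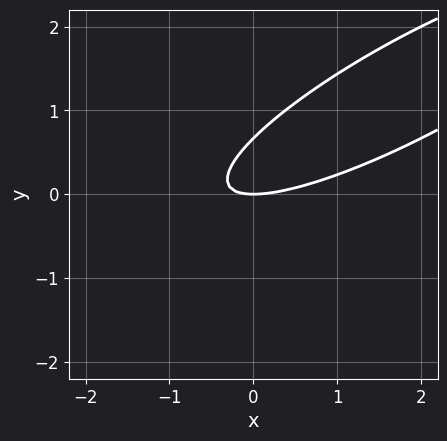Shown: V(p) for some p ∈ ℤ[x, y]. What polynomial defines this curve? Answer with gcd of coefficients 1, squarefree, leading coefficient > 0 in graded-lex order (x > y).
x^2 - 3*x*y + 3*y^2 - 2*y

Degree: a generic line meets the curve in up to 2 points, so deg p = 2.
Checking where it meets the axes: it crosses the x-axis at the gridline x = 0; it crosses the y-axis at the gridline y = 0.
Solving for integer coefficients yields p as stated.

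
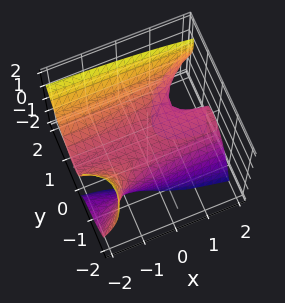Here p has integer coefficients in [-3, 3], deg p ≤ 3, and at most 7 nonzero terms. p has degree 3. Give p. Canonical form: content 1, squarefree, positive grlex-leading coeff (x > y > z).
2*x*y^2 - 2*x*y*z - 2*y^3 + z^2 + 3*z

(a) deg p = 3.
(b) Against the integer gridlines: the visible x-axis segment lies entirely on the surface; one z-axis crossing is at z = 0; it meets the y-axis at y = 0 (among the integer gridlines).
(c) Assembling these constraints gives the stated polynomial.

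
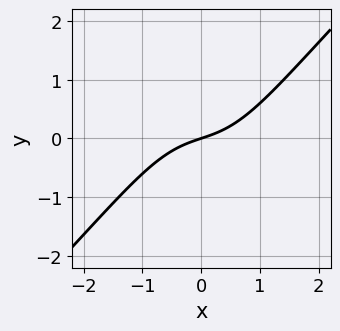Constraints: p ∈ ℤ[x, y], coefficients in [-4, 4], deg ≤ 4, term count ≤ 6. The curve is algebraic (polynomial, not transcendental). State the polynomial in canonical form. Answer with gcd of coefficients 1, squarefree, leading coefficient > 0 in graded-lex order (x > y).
2*x^3 - 2*x^2*y + x - 3*y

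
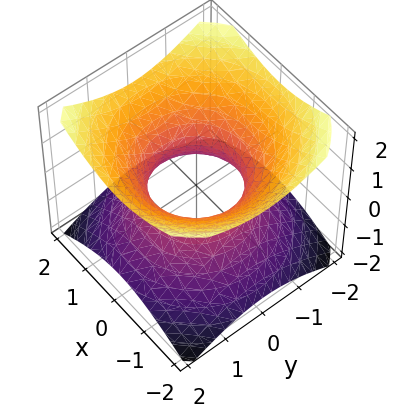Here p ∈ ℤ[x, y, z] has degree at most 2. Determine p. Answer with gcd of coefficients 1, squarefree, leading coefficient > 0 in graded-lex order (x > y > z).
The degree is 2 — the shape is more complex than any degree-1 surface.
By symmetry, the z-axis is an axis of rotation, so x and y enter only as x² + y².
Against the integer gridlines: among the integer gridlines, it crosses the x-axis at x ∈ {-1, 1}; a circular section at z = 0 has radius exactly 1.
The integer polynomial consistent with all of this is the stated p. Check: (0, -1, 0) on the y-axis lies on the surface, and p(0, -1, 0) = 0. ✓

2*x^2 + 2*y^2 - 3*z^2 - 2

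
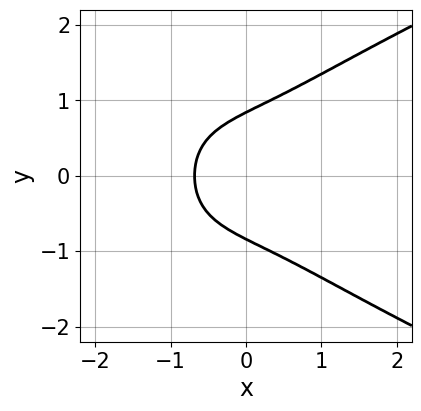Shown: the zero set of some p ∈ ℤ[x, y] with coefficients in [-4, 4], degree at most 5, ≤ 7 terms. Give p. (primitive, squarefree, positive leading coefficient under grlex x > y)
2*y^4 - x^3 - 2*x*y^2 - x - 1

First, degree: the shape is more complex than any degree-3 curve, so deg p = 4.
Then, symmetries: the y ↦ −y reflection is a symmetry, so y appears only in even powers.
Finally, fitting integer coefficients to these (and the overall shape) gives p.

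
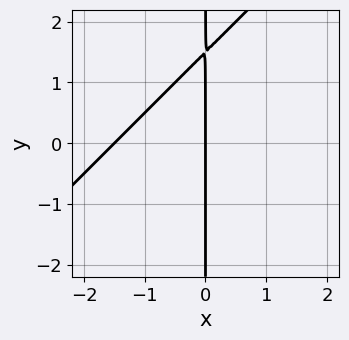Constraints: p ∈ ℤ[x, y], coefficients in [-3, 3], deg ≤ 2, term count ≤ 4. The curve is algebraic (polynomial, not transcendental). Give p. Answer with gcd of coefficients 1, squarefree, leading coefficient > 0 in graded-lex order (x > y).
1. deg p = 2. No degree-1 curve has this shape.
2. From the visible intercepts: one x-axis crossing is at x = 0; every point of the y-axis in the box is on the curve.
3. Solving for integer coefficients yields p as stated.

2*x^2 - 2*x*y + 3*x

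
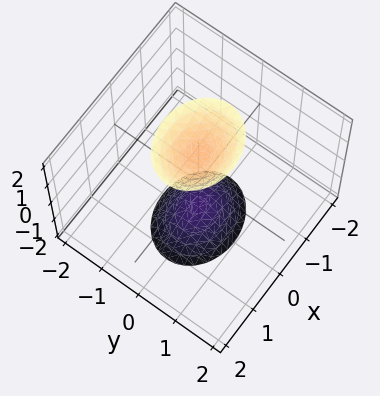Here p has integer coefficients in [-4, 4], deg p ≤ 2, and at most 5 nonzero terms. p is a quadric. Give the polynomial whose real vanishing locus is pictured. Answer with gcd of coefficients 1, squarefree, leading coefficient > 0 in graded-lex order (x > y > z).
(a) There are 2 components. They look like related sheets of one shape, so recover p as a whole.
(b) The degree is 2 — two sheets facing apart; a quadric.
(c) Symmetries: the z ↦ −z reflection is a symmetry, so z appears only in even powers; the x ↦ −x reflection is a symmetry, so x appears only in even powers; mirror symmetry y ↦ −y ⇒ only even powers of y.
(d) From the visible intercepts: it misses every integer gridline on the x-axis; it misses every integer gridline on the y-axis.
(e) Fitting integer coefficients to these (and the overall shape) gives p.

2*x^2 + 3*y^2 - z^2 + 2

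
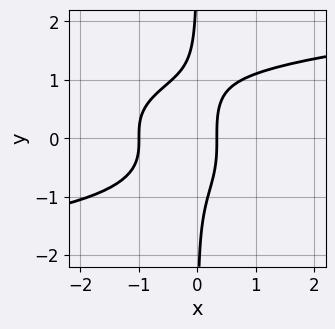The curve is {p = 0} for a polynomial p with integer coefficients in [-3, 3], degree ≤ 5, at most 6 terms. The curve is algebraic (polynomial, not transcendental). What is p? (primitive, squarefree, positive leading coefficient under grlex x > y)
3*x*y^3 - 3*x^2 - 2*x + 1

1. The degree is 4 — a generic line meets the curve in up to 4 points.
2. From the visible intercepts: it crosses the x-axis at the gridline x = -1; the curve avoids every integer y-axis point in the box.
3. Matching integer coefficients to the picture gives p.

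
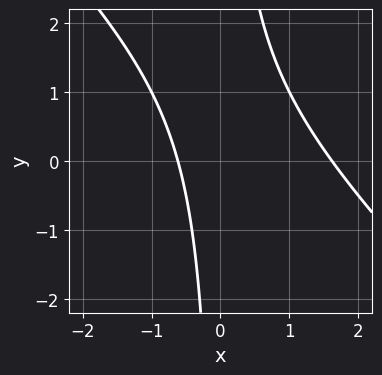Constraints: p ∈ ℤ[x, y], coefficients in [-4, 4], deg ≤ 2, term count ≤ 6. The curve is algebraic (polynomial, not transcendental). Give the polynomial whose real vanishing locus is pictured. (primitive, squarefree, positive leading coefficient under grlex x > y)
(a) The degree is 2 — a generic line meets the curve in up to 2 points.
(b) Reading off the gridlines: it misses every integer gridline on the y-axis.
(c) Assembling these constraints gives the stated polynomial.

x^2 + x*y - x - 1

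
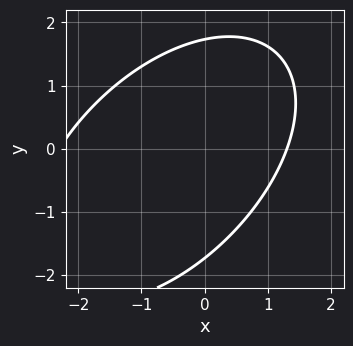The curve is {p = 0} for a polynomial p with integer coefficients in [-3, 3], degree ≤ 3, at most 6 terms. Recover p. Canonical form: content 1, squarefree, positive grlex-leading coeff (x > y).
x^2 - x*y + y^2 + x - 3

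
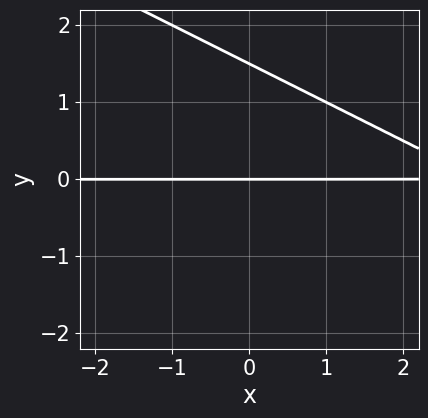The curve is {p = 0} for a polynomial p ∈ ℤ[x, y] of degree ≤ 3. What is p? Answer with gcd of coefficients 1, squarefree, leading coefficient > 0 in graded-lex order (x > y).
x*y + 2*y^2 - 3*y

Degree: a generic line meets the curve in up to 2 points, so deg p = 2.
From the axis intercepts and sections: one y-axis crossing is at y = 0; the visible x-axis segment lies entirely on the curve.
These observations pin down the coefficients.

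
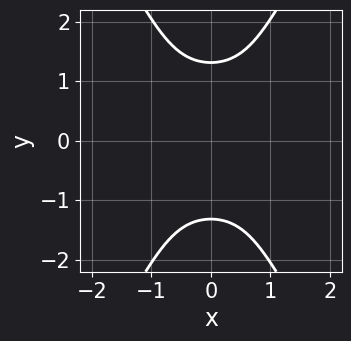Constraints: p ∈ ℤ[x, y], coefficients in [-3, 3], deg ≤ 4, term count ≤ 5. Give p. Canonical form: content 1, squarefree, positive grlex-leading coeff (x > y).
1. Degree: a generic line meets the curve in up to 4 points, so deg p = 4.
2. Symmetries: mirror symmetry y ↦ −y ⇒ only even powers of y; the x ↦ −x reflection is a symmetry, so x appears only in even powers.
3. From the axis intercepts and sections: it misses every integer gridline on the x-axis.
4. Together with the visible shape, these determine p as stated.

2*x^4 + 3*x^2*y^2 - y^4 + 3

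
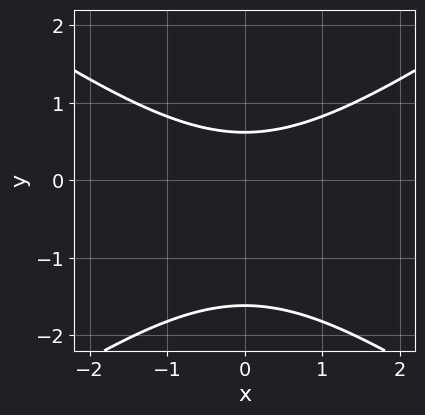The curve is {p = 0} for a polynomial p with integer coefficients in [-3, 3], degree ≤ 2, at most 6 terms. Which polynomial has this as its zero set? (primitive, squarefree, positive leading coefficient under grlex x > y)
1. The degree is 2 — the shape is more complex than any degree-1 curve.
2. Symmetries: the x ↦ −x reflection is a symmetry, so x appears only in even powers.
3. Observable constraints: no x-intercept at any integer in the box.
4. Fitting integer coefficients to these (and the overall shape) gives p.

x^2 - 2*y^2 - 2*y + 2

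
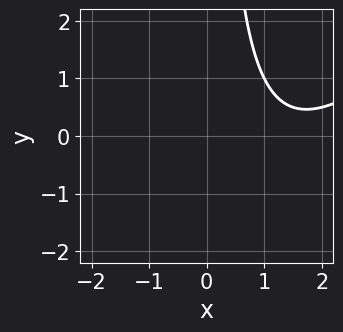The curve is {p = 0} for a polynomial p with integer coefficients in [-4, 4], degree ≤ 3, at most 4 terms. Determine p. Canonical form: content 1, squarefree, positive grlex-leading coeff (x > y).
1. deg p = 2.
2. Observable constraints: it misses every integer gridline on the y-axis; it misses every integer gridline on the x-axis.
3. Assembling these constraints gives the stated polynomial.

x^2 - x*y - 3*x + 3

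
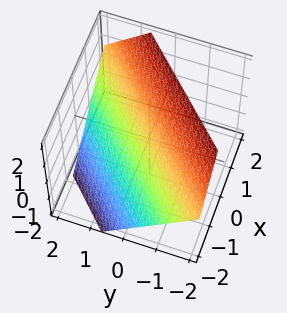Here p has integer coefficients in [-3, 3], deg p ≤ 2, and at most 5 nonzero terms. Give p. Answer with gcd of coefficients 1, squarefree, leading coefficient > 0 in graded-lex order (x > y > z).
First, degree: the surface is flat (a plane), so deg p = 1.
Finally, putting this together gives p.

3*x - 3*y - 3*z + 2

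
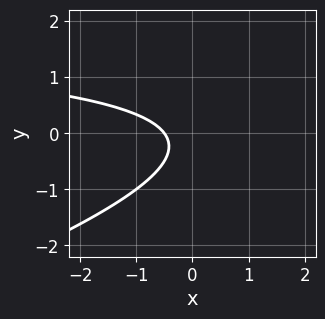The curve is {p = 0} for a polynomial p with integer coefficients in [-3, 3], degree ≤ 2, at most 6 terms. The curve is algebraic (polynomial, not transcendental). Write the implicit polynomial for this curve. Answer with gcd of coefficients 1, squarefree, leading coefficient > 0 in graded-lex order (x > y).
x*y - 3*y^2 - 2*x - y - 1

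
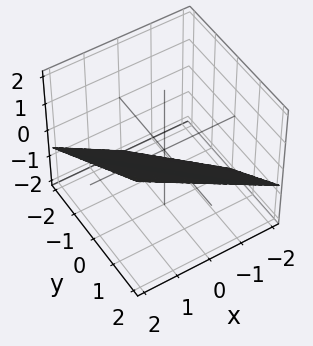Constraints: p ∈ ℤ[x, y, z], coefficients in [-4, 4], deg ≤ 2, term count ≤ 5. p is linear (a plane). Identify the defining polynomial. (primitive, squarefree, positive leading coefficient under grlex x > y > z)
2*x + 2*y - 3*z - 2

First, deg p = 1.
Then, reading off the gridlines: it crosses the y-axis at the gridline y = 1; one x-axis crossing is at x = 1.
Finally, the integer polynomial consistent with all of this is the stated p.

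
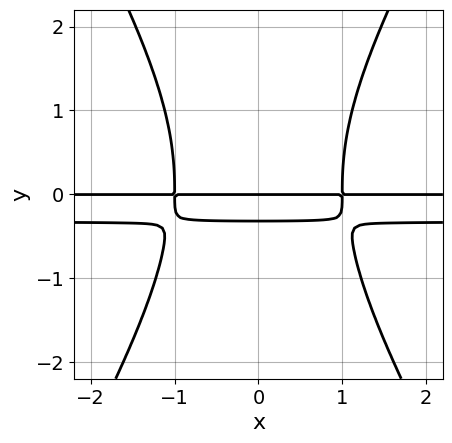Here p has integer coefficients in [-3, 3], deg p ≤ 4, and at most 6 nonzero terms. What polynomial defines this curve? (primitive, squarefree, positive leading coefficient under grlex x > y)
1. deg p = 4. No degree-3 curve has this shape.
2. Symmetries: the x ↦ −x reflection is a symmetry, so x appears only in even powers.
3. Checking where it meets the axes: every point of the x-axis in the box is on the curve; one y-axis crossing is at y = 0.
4. Solving for integer coefficients yields p as stated.

3*x^2*y^2 - y^4 + x^2*y - 3*y^2 - y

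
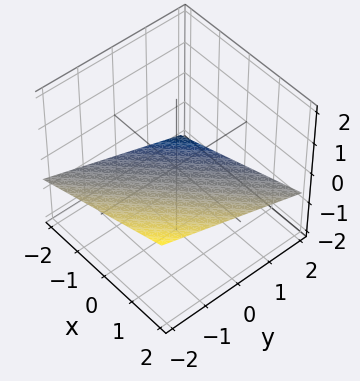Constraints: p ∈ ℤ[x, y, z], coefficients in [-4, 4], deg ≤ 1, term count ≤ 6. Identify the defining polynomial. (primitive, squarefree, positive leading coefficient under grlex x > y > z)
x - y - 3*z - 2

1. Degree: the surface is flat (a plane), so deg p = 1.
2. Observable constraints: it crosses the y-axis at the gridline y = -2; one x-axis crossing is at x = 2.
3. Assembling these constraints gives the stated polynomial.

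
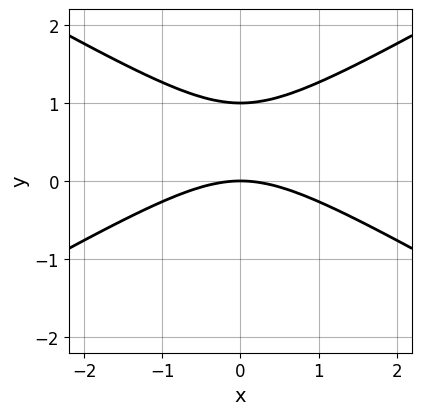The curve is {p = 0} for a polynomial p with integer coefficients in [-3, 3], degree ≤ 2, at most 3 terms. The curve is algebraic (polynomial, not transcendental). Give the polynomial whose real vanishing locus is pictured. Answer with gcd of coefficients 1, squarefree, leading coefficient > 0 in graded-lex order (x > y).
Degree: a generic line meets the curve in up to 2 points, so deg p = 2.
Symmetries: it's symmetric under x → −x, forcing even powers of x.
From the visible intercepts: it meets the x-axis at x = 0 (among the integer gridlines); the y-axis gridline crossings are at y ∈ {0, 1}.
Assembling these constraints gives the stated polynomial.

x^2 - 3*y^2 + 3*y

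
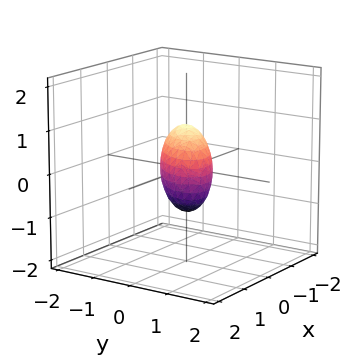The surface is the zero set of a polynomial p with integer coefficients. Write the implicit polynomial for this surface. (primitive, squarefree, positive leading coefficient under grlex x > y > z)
(a) Degree: a generic line meets the surface in up to 2 points, so deg p = 2.
(b) Checking where it meets the axes: among the integer gridlines, it crosses the z-axis at z ∈ {-1, 1}.
(c) These observations pin down the coefficients.

2*x^2 - 2*x*y + 2*y^2 + z^2 - 1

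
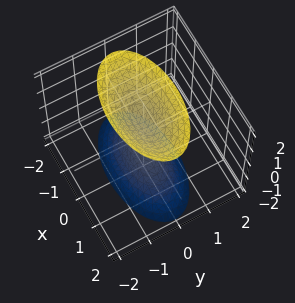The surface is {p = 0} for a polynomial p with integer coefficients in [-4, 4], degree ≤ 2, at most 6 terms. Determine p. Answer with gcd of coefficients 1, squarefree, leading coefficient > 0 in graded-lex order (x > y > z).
First, there are 2 components.
Then, degree: two separate bowl-shaped sheets opening away from each other; a quadric, so deg p = 2.
Next, symmetries: mirror symmetry y ↦ −y ⇒ only even powers of y; mirror symmetry x ↦ −x ⇒ only even powers of x; it's symmetric under z → −z, forcing even powers of z.
Then, observable constraints: no x-intercept at any integer in the box; the surface avoids every integer y-axis point in the box; the z-axis gridline crossings are at z ∈ {-1, 1}.
Finally, together with the visible shape, these determine p as stated.

x^2 + 3*y^2 - z^2 + 1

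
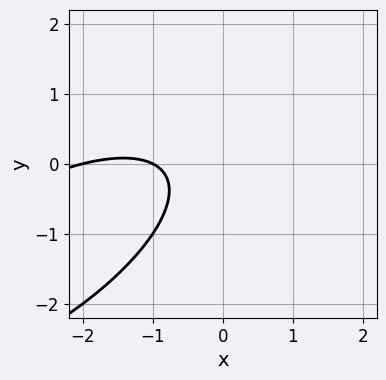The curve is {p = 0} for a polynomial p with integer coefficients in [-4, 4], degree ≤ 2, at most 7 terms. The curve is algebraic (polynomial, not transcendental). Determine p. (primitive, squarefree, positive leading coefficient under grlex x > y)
x^2 - 2*x*y + 2*y^2 + 3*x + 2

(a) deg p = 2. A generic line meets the curve in up to 2 points.
(b) From the axis intercepts and sections: the curve avoids every integer y-axis point in the box; the x-axis gridline crossings are at x ∈ {-2, -1}.
(c) Matching integer coefficients to the picture gives p.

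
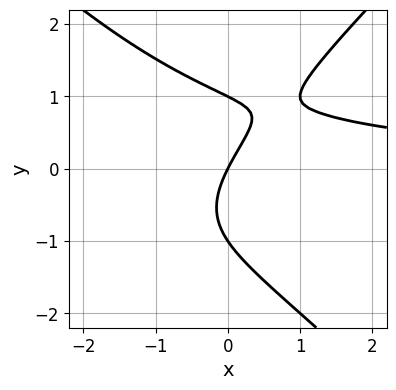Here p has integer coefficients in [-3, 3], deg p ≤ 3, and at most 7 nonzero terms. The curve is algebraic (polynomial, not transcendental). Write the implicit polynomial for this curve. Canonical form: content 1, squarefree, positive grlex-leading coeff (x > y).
x^2*y - y^3 + x*y - 2*x + y

First, the degree is 3 — no degree-2 curve has this shape.
Then, observable constraints: it meets the x-axis at x = 0 (among the integer gridlines); the y-axis gridline crossings are at y ∈ {-1, 0, 1}.
Finally, assembling these constraints gives the stated polynomial.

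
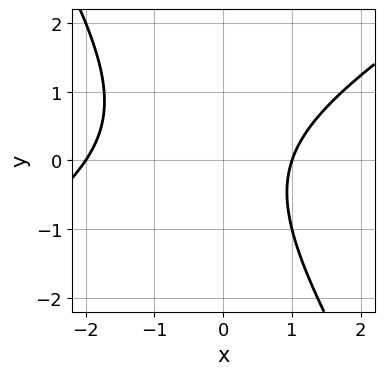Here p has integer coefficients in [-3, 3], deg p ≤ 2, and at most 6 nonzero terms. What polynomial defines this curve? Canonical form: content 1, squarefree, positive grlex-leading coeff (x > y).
The degree is 2 — no degree-1 curve has this shape.
Reading off the gridlines: the x-axis gridline crossings are at x ∈ {-2, 1}; no y-intercept at any integer in the box.
Assembling these constraints gives the stated polynomial.

x^2 - x*y - y^2 + x - 2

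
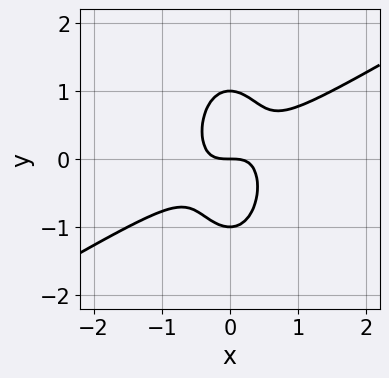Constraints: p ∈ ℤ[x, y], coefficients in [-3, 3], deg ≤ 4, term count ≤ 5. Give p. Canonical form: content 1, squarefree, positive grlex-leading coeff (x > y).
(a) Degree: the shape is more complex than any degree-2 curve, so deg p = 3.
(b) From the axis intercepts and sections: the y-axis gridline crossings are at y ∈ {-1, 0, 1}; one x-axis crossing is at x = 0.
(c) Matching integer coefficients to the picture gives p.

2*x^3 - 3*x^2*y - y^3 + y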